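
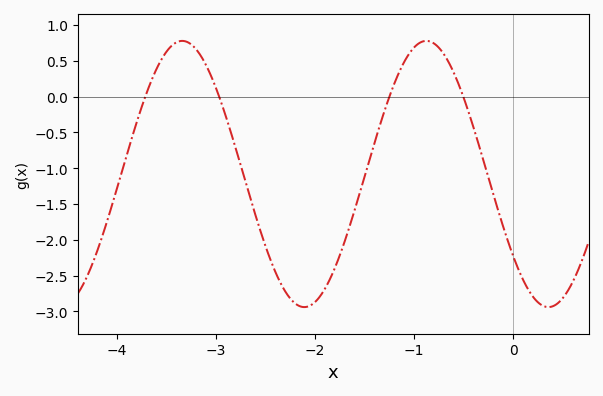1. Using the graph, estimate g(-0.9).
0.8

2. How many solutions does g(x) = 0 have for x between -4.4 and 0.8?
4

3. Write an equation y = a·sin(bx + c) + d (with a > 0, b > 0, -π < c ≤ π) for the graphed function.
y = 1.86sin(2.5x - 2.5) - 1.08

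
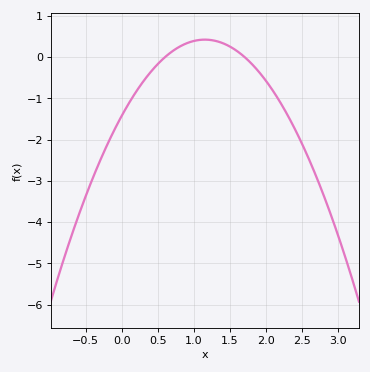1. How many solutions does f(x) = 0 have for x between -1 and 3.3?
2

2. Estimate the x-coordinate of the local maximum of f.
1.15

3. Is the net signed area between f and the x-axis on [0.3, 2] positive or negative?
positive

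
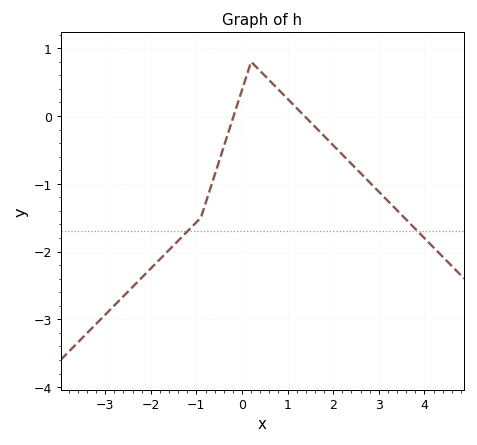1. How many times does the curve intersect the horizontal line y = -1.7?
2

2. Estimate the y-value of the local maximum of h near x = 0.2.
0.8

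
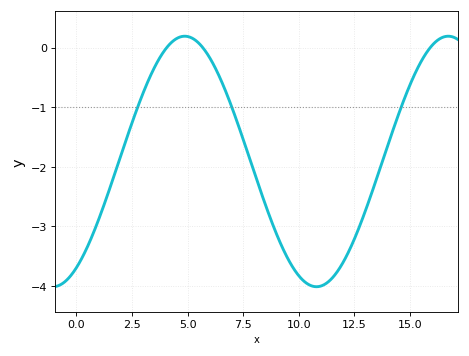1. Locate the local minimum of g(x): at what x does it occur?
11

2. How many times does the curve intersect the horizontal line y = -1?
3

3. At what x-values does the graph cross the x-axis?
4, 5.5, 16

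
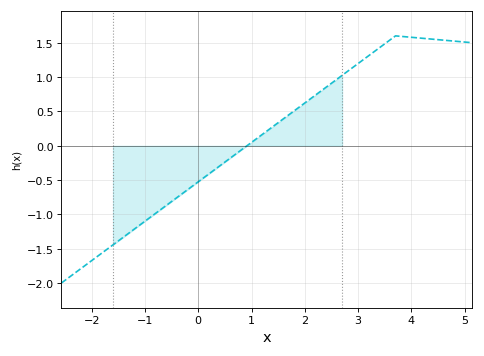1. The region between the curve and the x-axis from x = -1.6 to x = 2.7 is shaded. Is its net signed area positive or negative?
negative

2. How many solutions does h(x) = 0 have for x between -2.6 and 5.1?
1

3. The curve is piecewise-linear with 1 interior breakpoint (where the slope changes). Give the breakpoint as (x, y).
(3.7, 1.6)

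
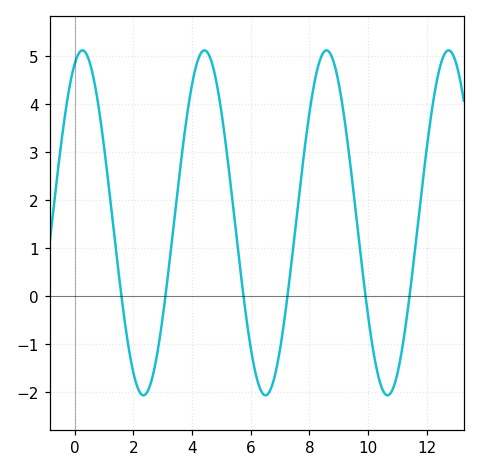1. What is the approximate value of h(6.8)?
-1.7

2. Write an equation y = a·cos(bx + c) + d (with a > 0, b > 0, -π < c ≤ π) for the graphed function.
y = 3.59cos(1.51x - 0.392) + 1.53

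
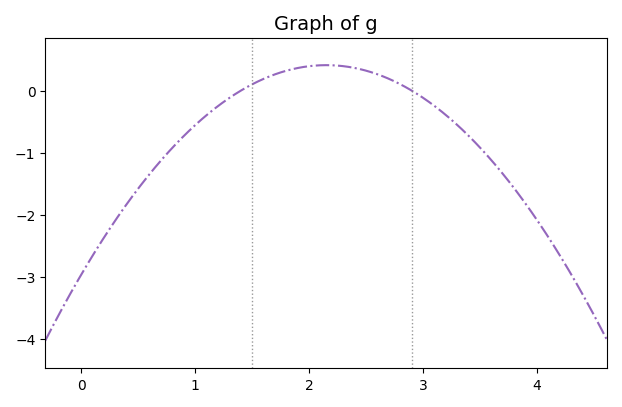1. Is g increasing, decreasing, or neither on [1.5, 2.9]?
neither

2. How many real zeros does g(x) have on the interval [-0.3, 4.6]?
2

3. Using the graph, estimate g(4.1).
-2.4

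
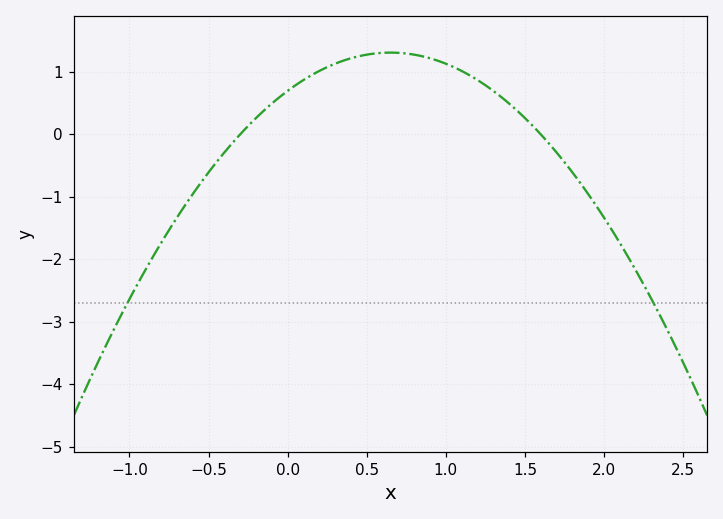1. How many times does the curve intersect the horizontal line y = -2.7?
2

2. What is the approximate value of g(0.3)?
1.1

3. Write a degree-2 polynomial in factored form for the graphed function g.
y = -1.45(x + 0.3)(x - 1.6)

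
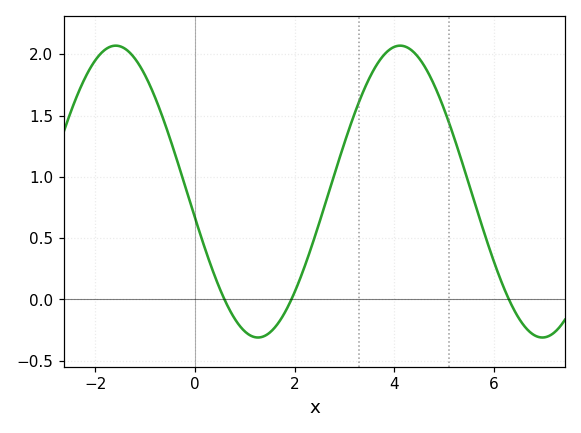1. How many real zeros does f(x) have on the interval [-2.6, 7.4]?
3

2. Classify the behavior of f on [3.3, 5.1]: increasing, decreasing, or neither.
neither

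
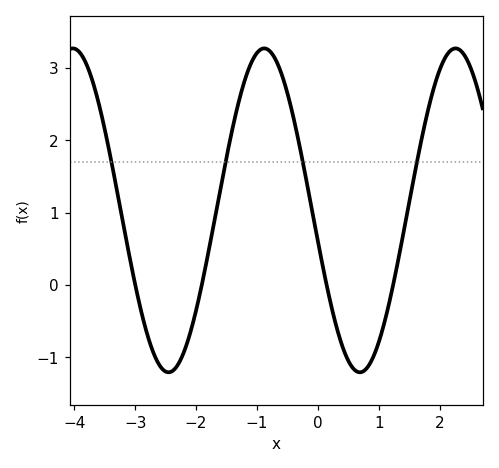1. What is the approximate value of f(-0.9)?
3.27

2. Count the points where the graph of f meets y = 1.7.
4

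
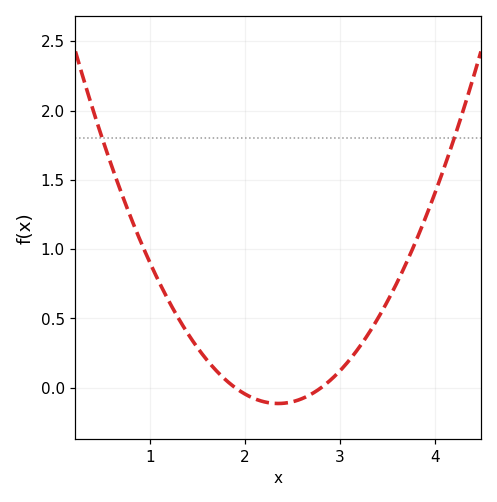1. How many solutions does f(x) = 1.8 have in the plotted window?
2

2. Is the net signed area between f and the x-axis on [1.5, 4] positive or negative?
positive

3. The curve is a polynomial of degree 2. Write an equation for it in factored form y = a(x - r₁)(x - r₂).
y = 0.56(x - 1.9)(x - 2.8)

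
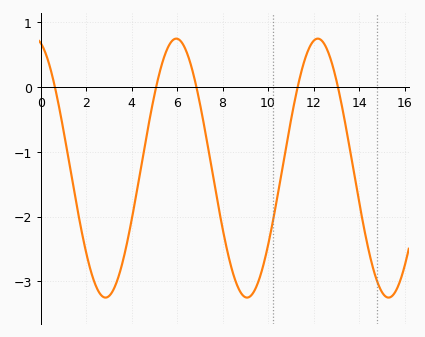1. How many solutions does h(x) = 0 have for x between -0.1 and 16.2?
5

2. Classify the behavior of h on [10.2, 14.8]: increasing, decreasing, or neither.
neither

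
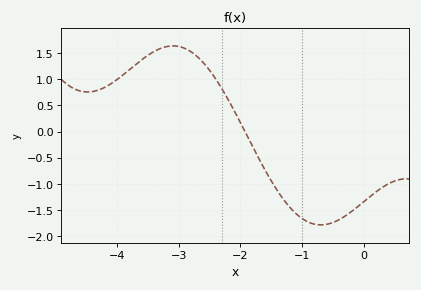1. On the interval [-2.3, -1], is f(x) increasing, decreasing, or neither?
decreasing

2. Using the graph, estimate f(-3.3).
1.6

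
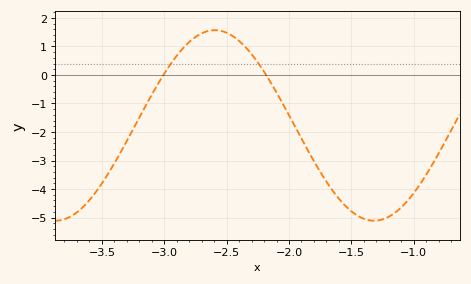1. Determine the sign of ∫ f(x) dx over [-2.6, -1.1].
negative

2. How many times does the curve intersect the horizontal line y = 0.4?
2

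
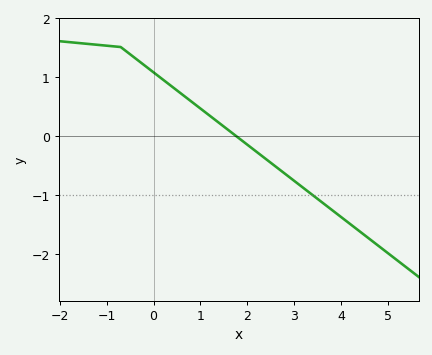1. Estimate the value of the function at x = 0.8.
0.6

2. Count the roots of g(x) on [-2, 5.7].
1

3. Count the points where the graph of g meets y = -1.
1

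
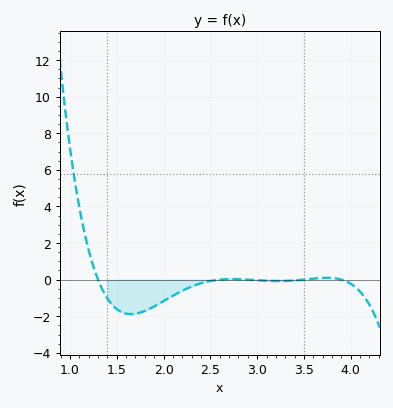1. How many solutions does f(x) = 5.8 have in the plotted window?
1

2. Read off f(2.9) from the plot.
0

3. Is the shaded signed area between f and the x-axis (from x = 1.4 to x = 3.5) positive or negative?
negative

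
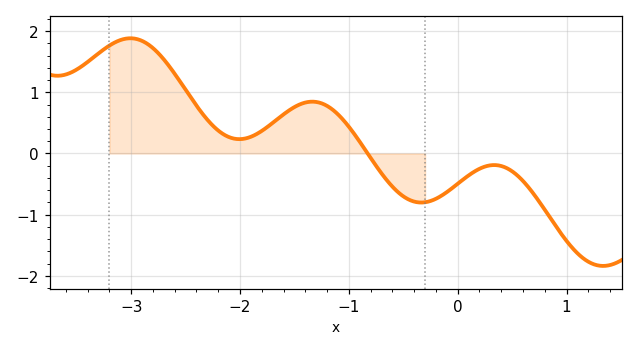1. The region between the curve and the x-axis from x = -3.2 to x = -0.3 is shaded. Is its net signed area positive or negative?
positive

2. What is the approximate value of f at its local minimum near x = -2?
0.25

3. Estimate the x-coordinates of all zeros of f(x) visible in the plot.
-0.8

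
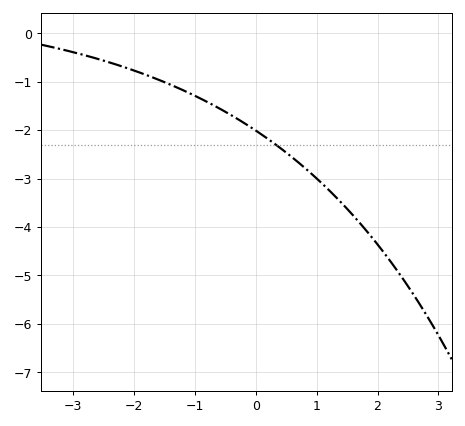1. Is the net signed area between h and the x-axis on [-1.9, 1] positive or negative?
negative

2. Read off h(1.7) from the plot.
-3.9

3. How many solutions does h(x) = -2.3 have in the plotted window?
1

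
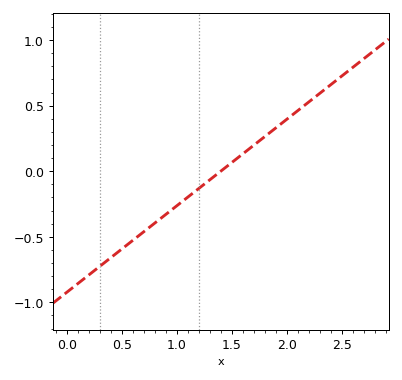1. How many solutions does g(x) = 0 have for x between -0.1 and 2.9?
1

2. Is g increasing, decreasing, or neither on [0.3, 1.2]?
increasing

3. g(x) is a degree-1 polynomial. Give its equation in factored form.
y = 0.66(x - 1.4)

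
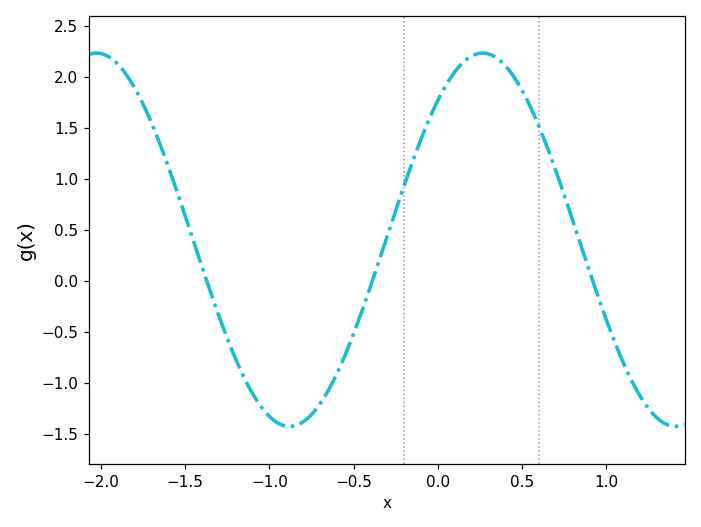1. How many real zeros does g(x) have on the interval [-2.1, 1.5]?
3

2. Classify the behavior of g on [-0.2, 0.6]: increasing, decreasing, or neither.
neither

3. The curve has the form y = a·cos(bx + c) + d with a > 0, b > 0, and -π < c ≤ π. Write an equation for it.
y = 1.83cos(2.7x - 0.73) + 0.4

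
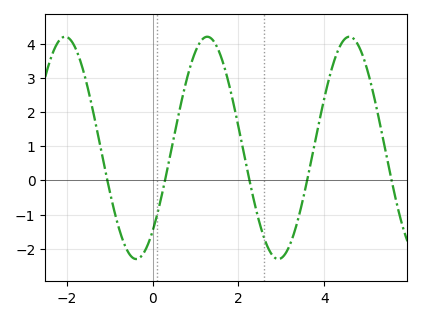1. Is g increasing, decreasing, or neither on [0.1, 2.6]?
neither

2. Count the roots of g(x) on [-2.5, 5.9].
5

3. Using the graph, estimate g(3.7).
0.6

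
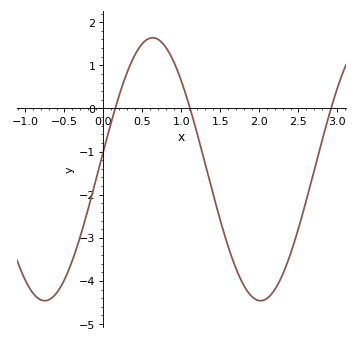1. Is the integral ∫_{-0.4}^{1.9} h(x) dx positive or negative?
negative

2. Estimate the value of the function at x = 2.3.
-3.8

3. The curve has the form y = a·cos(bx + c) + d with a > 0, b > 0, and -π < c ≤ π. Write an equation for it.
y = 3.05cos(2.3x - 1.4) - 1.41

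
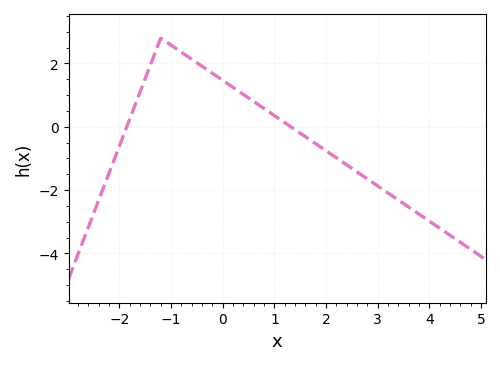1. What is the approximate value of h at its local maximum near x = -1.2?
2.8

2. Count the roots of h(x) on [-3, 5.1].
2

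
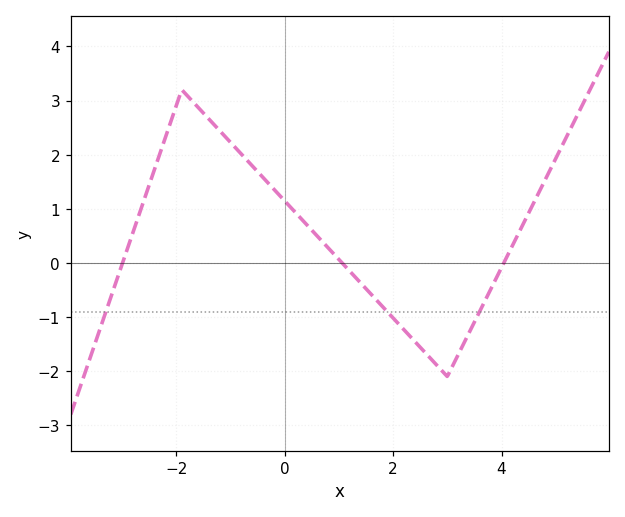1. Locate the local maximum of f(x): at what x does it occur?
-1.9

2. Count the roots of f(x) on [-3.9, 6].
3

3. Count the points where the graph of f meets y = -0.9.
3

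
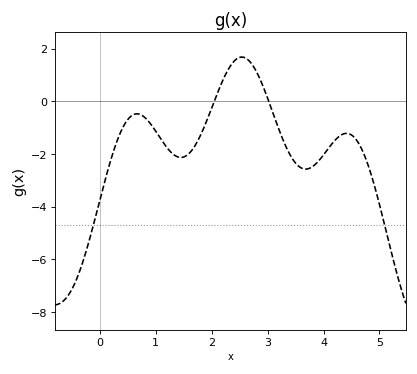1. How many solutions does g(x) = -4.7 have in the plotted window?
2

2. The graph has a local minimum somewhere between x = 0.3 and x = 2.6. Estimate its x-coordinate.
1.45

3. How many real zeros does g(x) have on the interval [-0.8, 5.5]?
2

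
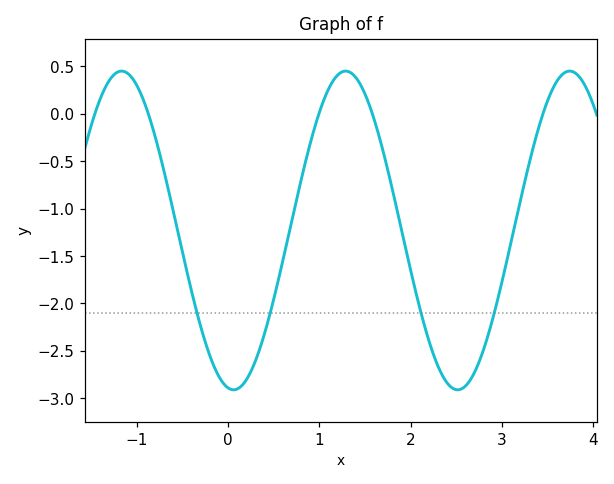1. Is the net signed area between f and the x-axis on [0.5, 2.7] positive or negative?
negative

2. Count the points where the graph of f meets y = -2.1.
4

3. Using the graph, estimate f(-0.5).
-1.45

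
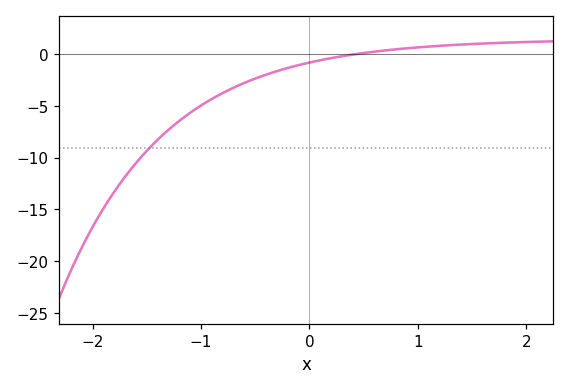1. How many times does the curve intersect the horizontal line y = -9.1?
1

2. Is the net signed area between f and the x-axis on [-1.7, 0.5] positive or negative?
negative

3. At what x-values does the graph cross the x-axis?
0.424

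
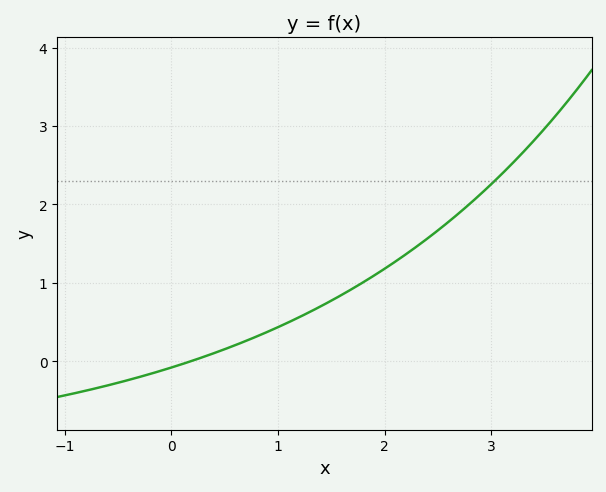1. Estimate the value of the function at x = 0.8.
0.3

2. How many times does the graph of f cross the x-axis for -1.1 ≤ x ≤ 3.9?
1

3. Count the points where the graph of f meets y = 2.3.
1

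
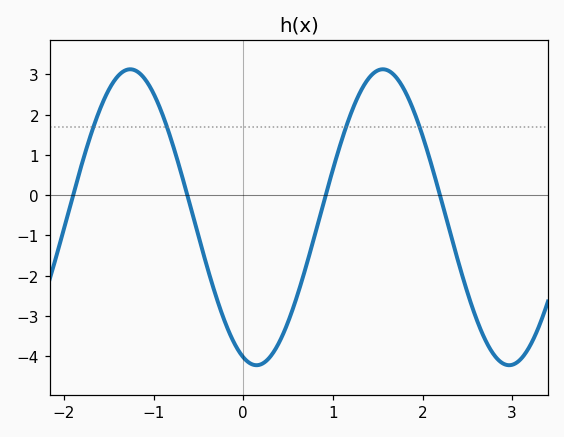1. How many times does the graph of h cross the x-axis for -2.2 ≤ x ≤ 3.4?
4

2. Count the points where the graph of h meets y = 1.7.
4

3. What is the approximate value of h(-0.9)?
2.01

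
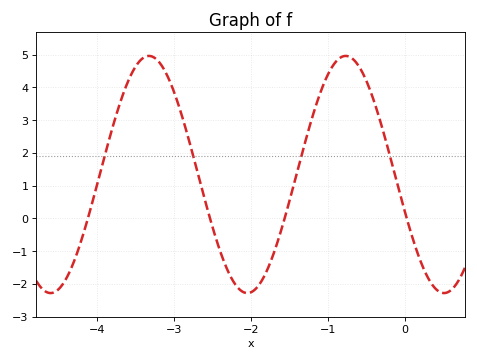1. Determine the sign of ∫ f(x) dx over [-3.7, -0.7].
positive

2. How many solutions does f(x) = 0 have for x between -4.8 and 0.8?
4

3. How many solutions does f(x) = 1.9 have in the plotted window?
4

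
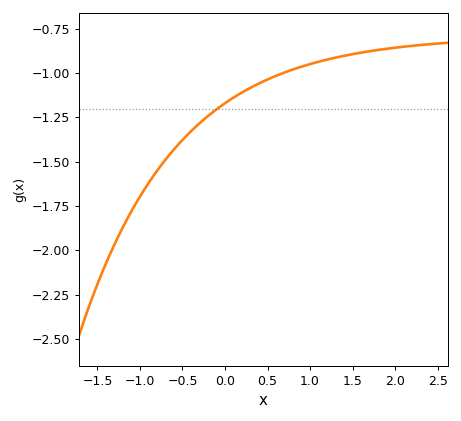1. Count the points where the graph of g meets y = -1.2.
1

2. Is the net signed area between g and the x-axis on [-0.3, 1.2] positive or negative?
negative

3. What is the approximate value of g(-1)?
-1.7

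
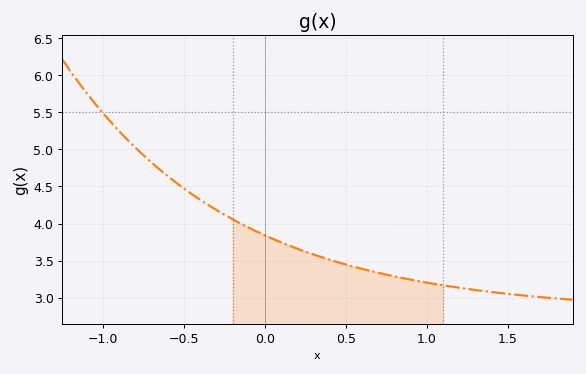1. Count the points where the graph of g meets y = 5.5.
1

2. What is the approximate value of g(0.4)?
3.5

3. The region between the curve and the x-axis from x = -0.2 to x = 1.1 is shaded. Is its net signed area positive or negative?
positive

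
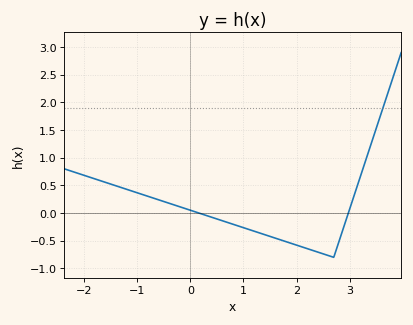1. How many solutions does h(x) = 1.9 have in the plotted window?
1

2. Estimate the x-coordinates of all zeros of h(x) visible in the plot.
0.164, 2.97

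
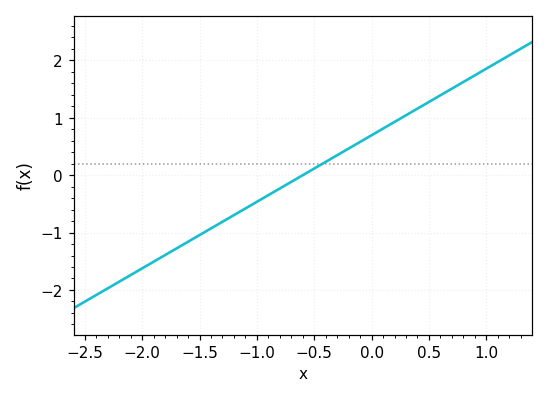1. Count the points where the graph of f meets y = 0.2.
1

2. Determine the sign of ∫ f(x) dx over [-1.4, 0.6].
positive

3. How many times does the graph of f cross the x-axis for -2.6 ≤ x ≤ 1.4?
1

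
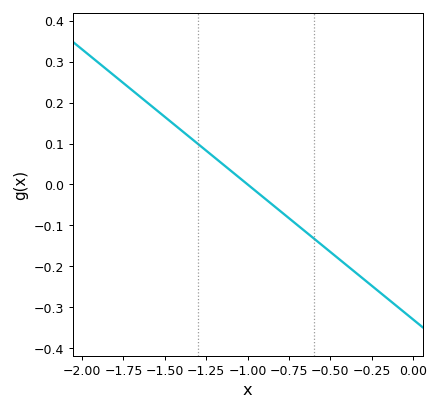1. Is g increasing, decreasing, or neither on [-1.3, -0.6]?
decreasing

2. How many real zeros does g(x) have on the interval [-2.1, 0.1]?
1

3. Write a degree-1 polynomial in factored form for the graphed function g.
y = -0.33(x + 1)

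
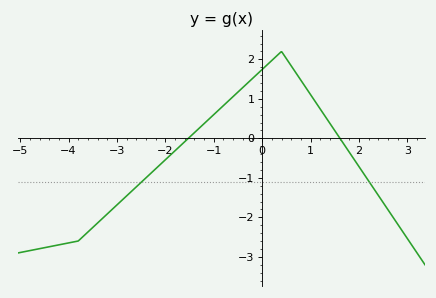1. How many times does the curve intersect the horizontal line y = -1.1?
2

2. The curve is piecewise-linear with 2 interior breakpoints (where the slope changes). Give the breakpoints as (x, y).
(-3.8, -2.6); (0.4, 2.2)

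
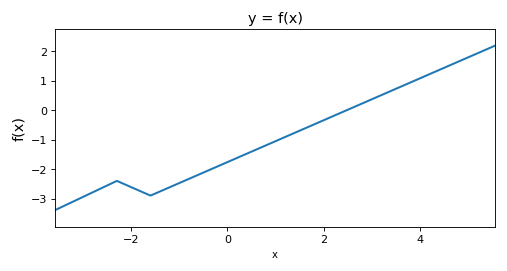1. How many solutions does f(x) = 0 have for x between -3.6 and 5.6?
1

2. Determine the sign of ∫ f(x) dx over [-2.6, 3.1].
negative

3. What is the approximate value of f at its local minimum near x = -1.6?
-2.9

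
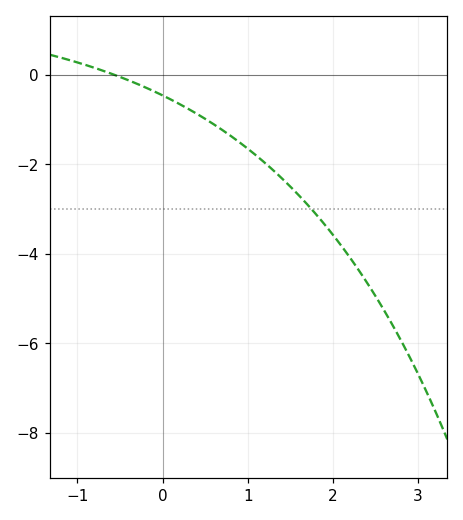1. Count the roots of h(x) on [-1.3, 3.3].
1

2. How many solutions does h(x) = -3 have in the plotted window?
1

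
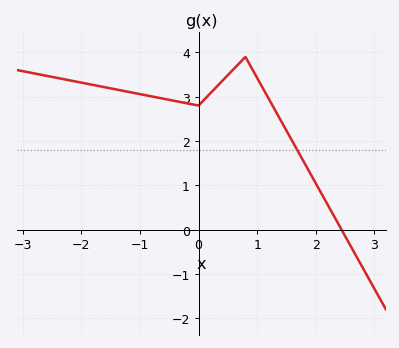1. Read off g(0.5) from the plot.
3.49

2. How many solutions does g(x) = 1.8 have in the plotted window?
1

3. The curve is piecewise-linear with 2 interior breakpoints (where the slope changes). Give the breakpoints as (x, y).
(0, 2.8); (0.8, 3.9)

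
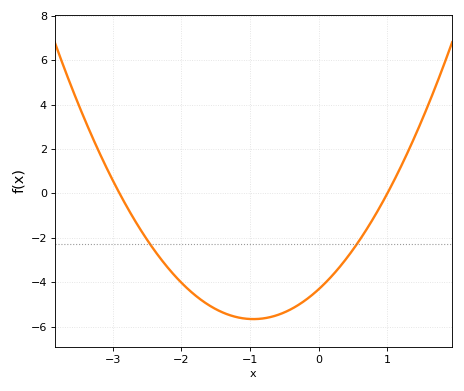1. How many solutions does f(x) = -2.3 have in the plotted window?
2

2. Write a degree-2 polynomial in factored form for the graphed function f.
y = 1.49(x + 2.9)(x - 1)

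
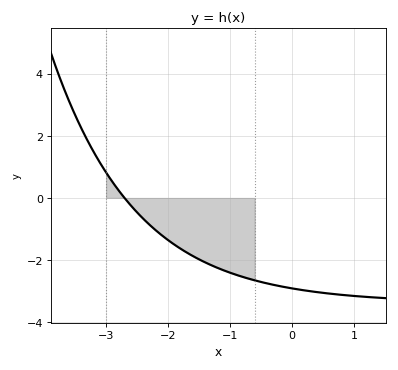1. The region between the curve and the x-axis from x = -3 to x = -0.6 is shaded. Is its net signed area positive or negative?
negative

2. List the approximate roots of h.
-2.7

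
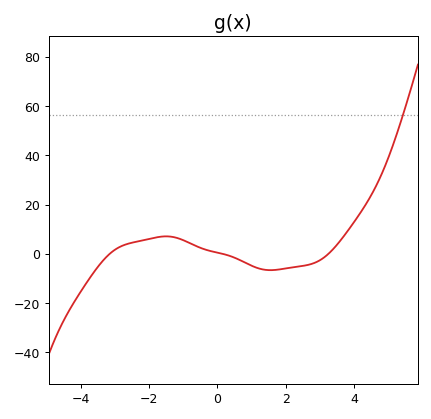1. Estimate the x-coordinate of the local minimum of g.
1.55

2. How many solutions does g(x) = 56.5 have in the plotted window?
1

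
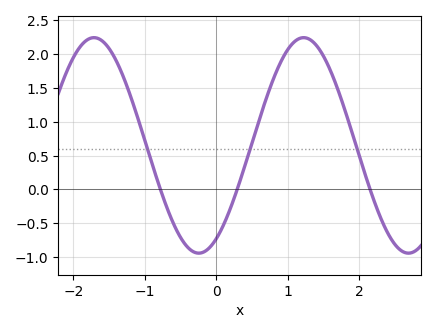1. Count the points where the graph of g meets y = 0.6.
3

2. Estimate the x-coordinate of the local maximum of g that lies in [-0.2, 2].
1.23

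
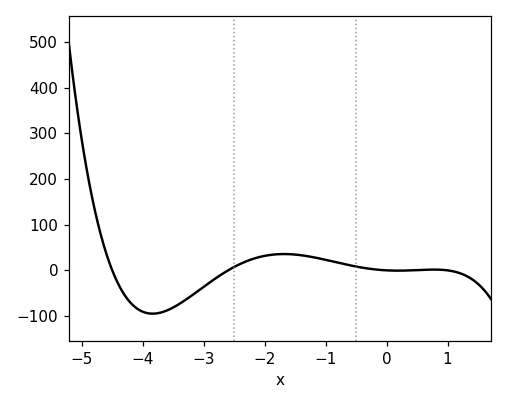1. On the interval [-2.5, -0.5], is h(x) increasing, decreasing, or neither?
neither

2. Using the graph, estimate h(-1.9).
30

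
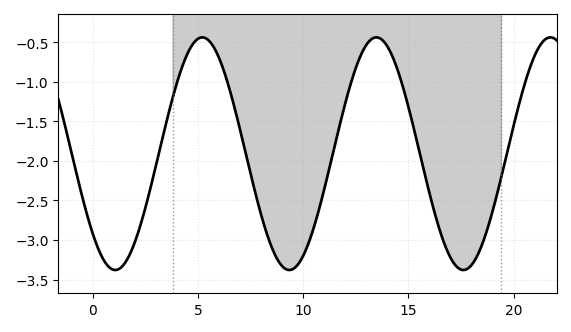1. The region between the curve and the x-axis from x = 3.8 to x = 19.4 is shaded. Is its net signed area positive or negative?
negative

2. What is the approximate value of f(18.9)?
-2.73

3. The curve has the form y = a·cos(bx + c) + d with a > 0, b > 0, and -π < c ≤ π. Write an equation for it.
y = 1.47cos(0.76x + 2.32) - 1.91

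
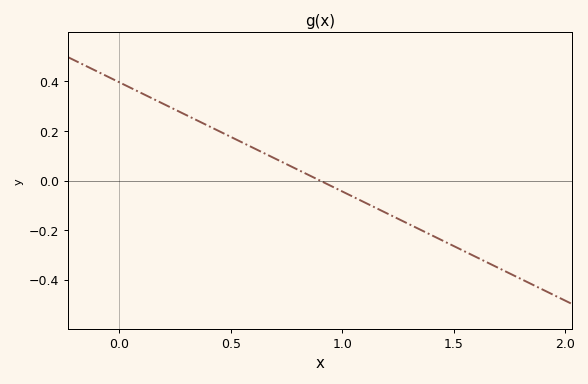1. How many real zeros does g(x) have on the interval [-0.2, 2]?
1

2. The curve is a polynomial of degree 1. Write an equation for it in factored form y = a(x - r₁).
y = -0.44(x - 0.9)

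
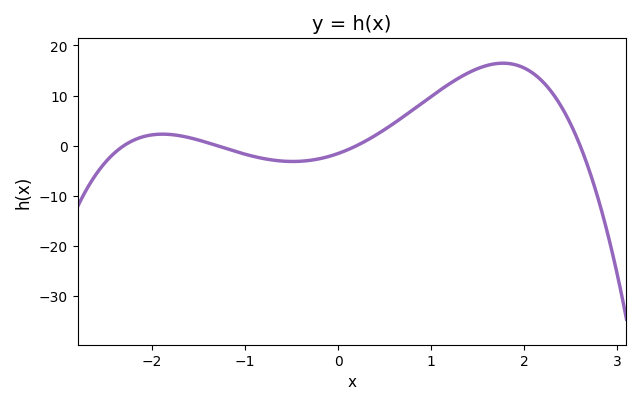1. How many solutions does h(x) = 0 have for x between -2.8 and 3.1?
4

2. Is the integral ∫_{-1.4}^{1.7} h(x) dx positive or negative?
positive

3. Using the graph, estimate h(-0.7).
-2.88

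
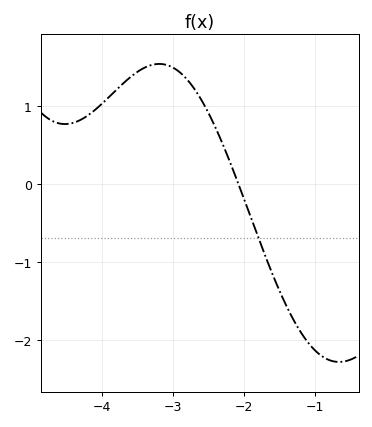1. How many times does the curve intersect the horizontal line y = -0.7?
1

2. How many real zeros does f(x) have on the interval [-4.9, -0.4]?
1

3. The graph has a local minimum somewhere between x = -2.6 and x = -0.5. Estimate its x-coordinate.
-0.662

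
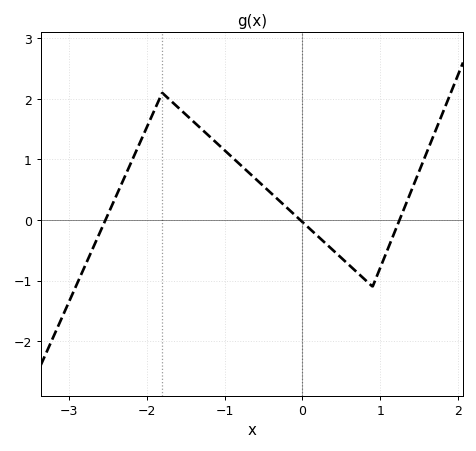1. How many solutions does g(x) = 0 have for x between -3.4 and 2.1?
3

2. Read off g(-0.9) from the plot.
1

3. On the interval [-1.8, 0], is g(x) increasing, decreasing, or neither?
decreasing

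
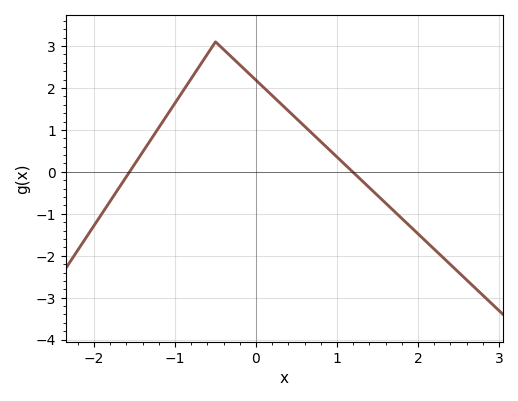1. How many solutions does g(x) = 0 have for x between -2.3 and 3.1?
2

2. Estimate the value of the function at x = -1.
1.6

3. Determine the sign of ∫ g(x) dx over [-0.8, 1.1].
positive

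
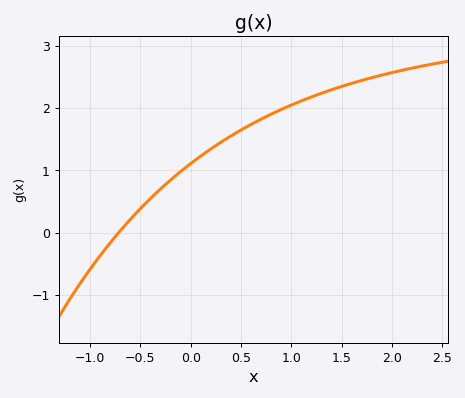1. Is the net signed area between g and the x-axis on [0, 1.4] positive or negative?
positive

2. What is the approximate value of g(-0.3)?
0.7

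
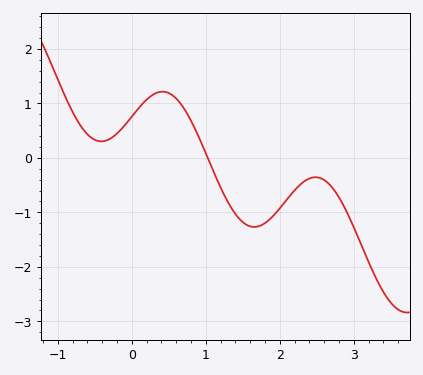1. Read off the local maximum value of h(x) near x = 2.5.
-0.4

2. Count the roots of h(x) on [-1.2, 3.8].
1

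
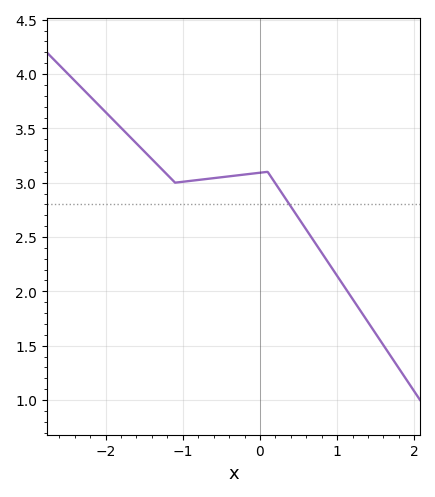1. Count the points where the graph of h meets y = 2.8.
1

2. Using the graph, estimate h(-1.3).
3.14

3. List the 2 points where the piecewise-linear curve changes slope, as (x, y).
(-1.1, 3); (0.1, 3.1)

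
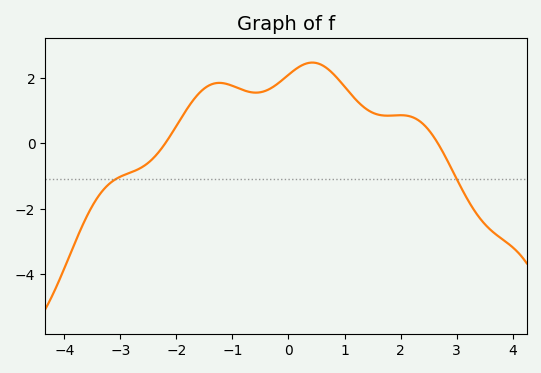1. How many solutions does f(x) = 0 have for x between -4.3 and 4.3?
2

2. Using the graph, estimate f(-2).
0.6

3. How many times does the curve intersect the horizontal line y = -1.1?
2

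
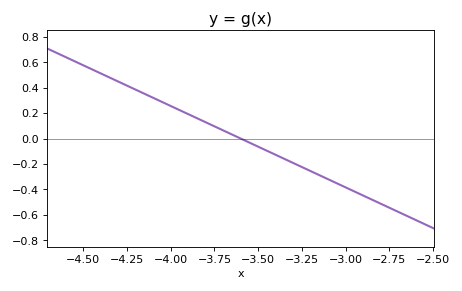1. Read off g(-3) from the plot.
-0.38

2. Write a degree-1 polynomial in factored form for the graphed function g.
y = -0.64(x + 3.6)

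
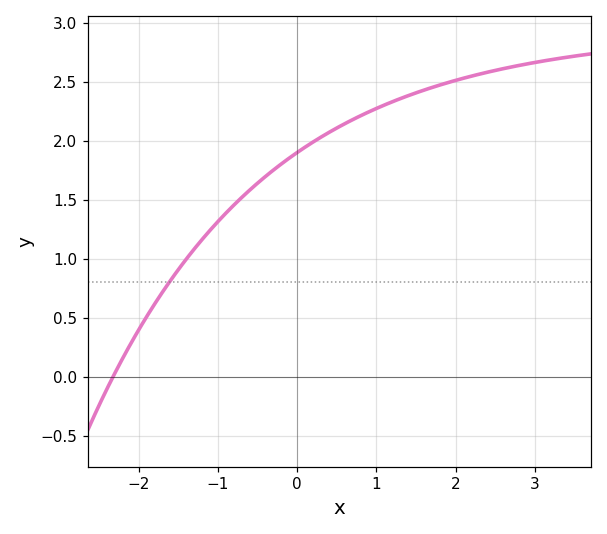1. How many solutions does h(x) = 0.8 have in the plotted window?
1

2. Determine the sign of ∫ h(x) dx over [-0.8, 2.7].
positive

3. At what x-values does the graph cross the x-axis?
-2.3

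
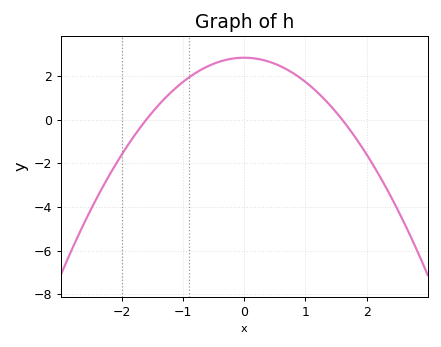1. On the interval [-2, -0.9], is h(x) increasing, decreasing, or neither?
increasing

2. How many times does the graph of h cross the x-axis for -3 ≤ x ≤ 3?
2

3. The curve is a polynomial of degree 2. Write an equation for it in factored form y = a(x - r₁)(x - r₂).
y = -1.11(x + 1.6)(x - 1.6)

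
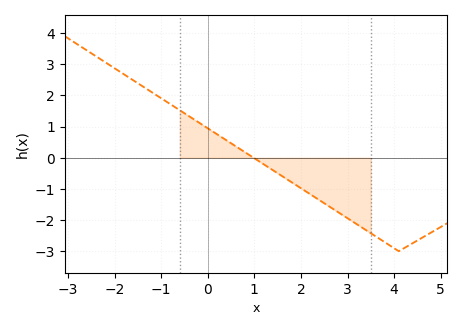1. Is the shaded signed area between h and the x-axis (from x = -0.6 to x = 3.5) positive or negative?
negative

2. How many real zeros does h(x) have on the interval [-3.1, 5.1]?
1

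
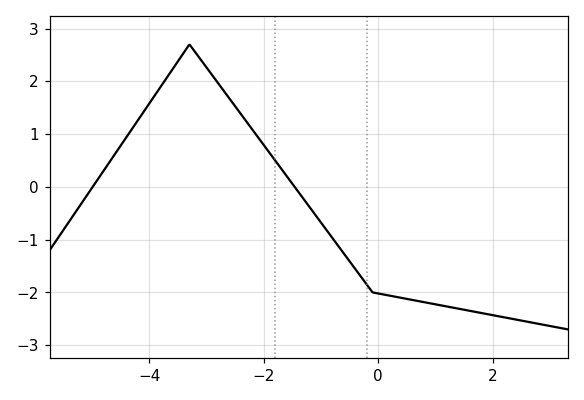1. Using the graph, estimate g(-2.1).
0.9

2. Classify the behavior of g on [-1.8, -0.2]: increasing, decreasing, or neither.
decreasing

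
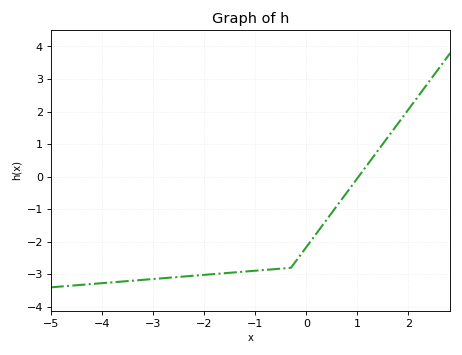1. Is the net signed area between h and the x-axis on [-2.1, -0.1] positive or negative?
negative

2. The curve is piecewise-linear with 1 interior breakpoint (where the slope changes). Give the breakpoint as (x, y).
(-0.3, -2.8)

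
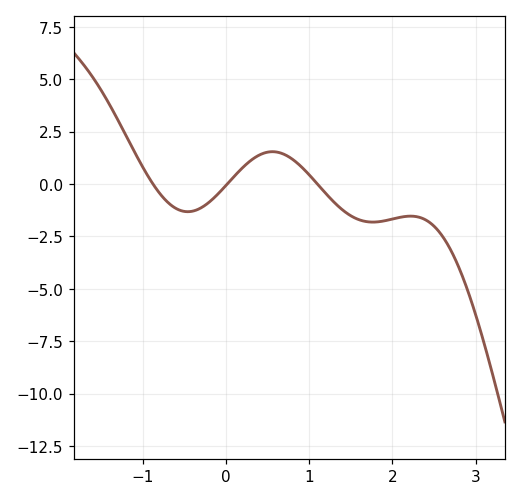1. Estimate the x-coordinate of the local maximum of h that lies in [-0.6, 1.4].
0.6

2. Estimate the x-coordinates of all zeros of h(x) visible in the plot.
-0.9, 0, 1.1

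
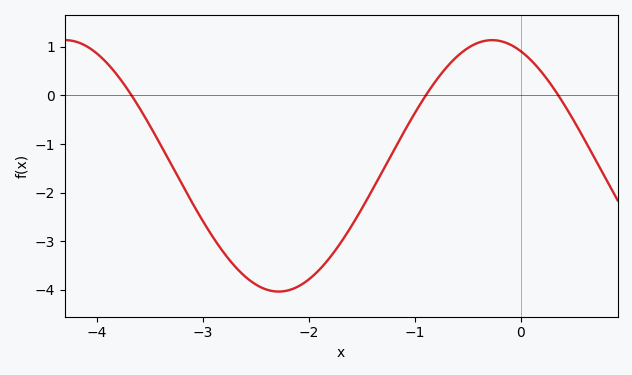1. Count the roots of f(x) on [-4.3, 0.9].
3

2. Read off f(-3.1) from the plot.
-2.2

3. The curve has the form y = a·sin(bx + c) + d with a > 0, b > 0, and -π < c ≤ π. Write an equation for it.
y = 2.59sin(1.56x + 1.99) - 1.45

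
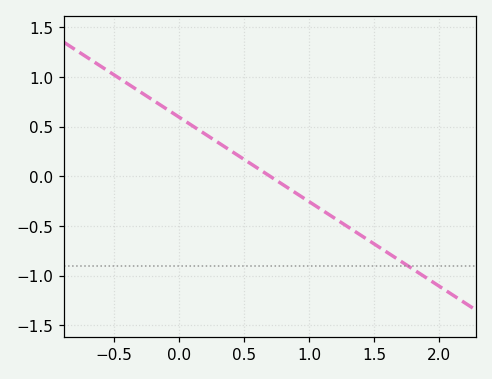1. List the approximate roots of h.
0.7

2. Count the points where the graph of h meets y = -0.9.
1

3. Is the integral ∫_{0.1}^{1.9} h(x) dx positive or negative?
negative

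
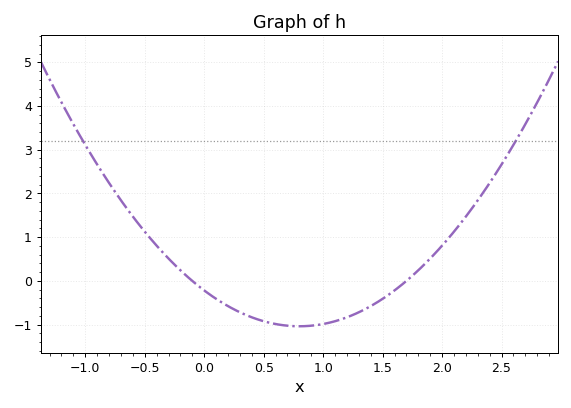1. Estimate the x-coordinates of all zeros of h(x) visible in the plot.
-0.1, 1.7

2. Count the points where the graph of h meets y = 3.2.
2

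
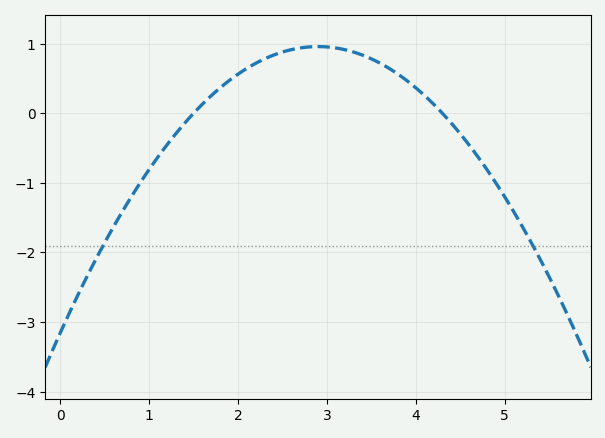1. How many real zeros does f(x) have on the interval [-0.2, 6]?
2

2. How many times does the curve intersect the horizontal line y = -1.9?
2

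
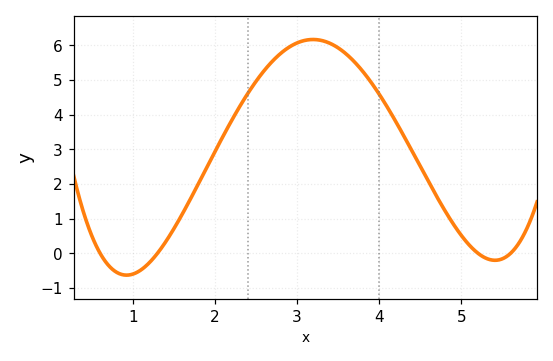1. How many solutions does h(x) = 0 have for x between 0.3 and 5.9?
4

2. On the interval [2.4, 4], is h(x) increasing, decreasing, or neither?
neither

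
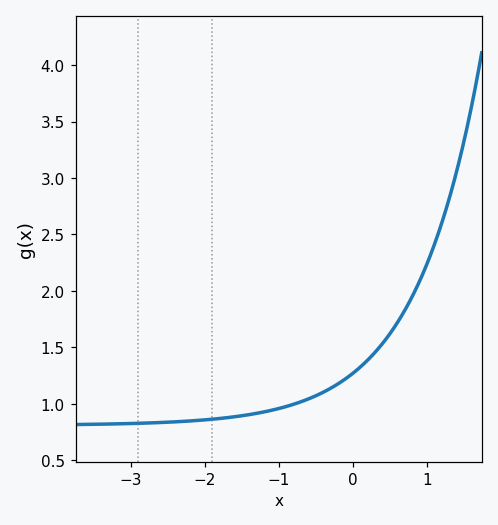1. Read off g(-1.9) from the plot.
0.85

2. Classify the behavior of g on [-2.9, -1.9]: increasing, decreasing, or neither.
increasing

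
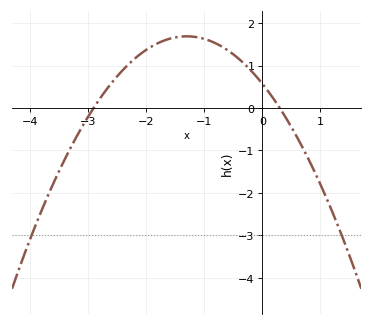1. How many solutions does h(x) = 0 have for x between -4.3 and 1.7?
2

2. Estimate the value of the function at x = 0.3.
0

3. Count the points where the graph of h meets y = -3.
2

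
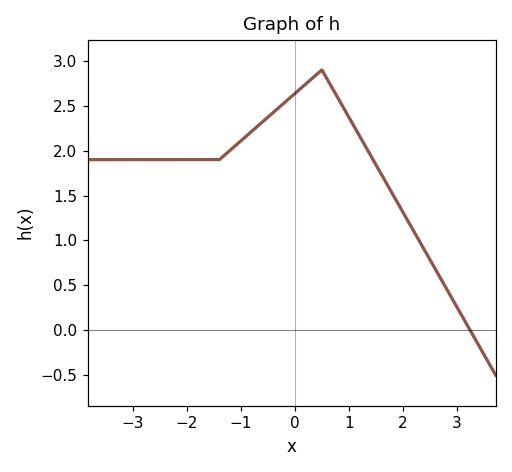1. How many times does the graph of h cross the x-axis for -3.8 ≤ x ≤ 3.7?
1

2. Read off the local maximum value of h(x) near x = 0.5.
2.9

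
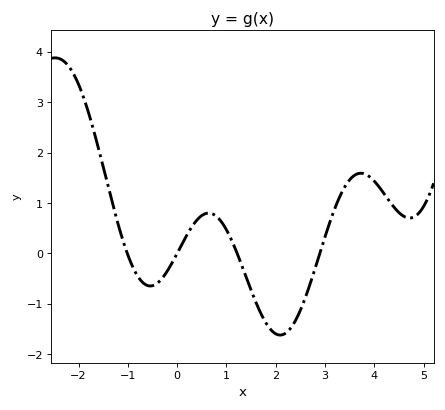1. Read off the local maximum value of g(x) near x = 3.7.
1.6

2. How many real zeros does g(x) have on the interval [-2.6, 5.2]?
4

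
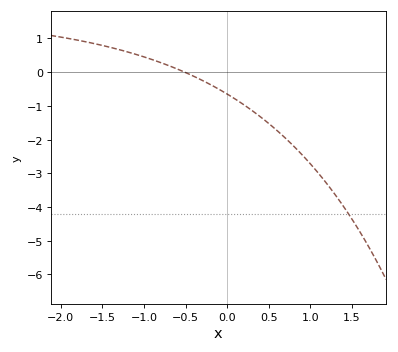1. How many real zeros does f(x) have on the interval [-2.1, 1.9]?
1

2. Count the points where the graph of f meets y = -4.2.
1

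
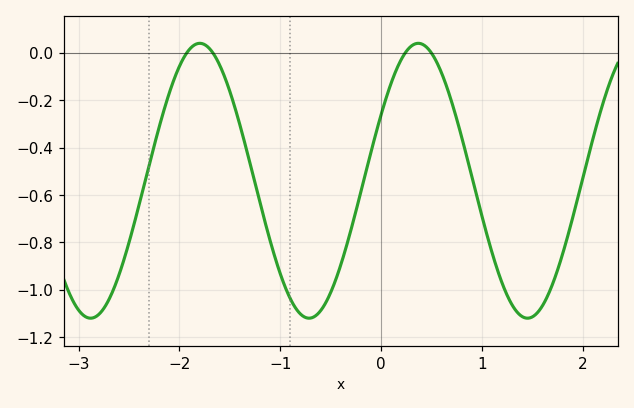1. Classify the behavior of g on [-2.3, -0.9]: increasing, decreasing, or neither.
neither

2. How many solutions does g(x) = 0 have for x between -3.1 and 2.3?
4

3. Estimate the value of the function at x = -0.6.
-1.08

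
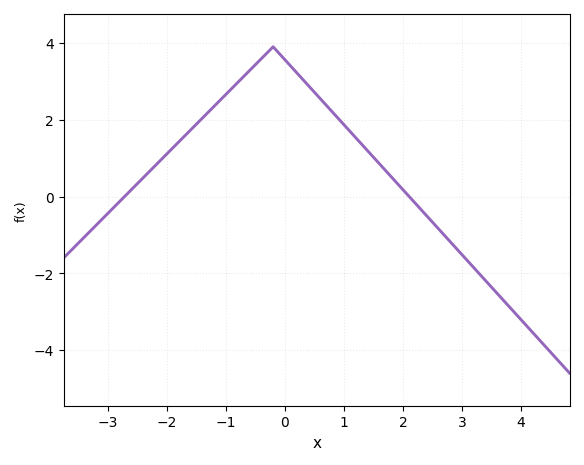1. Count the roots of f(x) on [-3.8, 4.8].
2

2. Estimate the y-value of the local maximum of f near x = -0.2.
3.8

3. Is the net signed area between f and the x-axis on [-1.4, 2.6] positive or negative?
positive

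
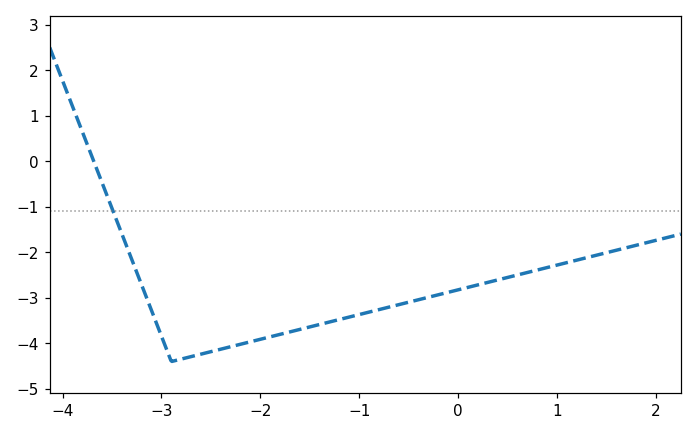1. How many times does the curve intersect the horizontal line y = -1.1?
1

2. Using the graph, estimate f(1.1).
-2.2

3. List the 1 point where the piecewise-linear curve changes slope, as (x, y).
(-2.9, -4.4)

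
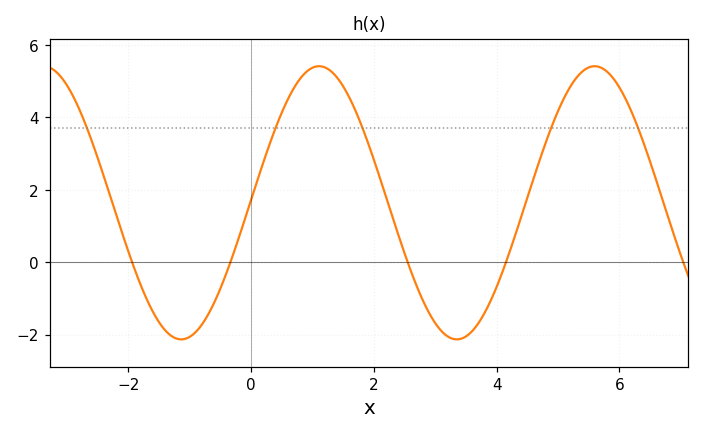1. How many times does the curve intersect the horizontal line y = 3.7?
5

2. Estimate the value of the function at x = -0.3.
0.2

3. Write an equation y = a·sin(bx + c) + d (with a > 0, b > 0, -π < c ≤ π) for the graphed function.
y = 3.77sin(1.4x + 0.02) + 1.64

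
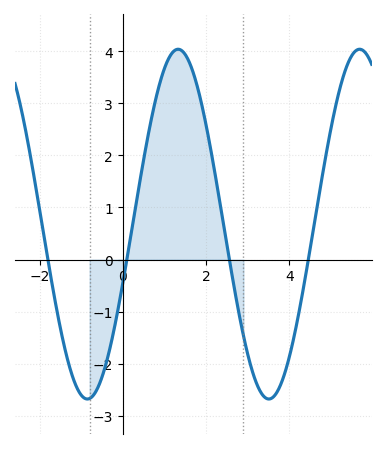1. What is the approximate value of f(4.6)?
0.677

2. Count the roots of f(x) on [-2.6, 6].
4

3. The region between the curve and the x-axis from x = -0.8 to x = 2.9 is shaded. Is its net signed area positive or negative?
positive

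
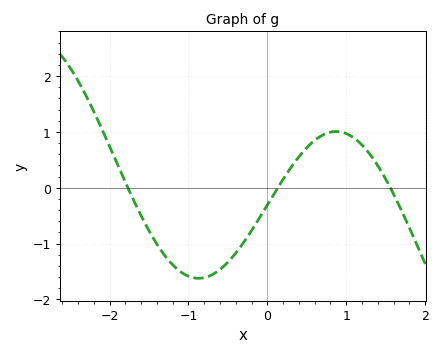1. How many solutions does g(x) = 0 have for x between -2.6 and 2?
3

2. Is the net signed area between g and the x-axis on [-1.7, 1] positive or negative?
negative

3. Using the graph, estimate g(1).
1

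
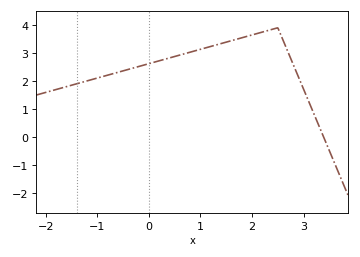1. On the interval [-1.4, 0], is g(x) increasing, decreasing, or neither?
increasing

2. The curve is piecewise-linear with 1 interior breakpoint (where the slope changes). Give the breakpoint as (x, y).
(2.5, 3.9)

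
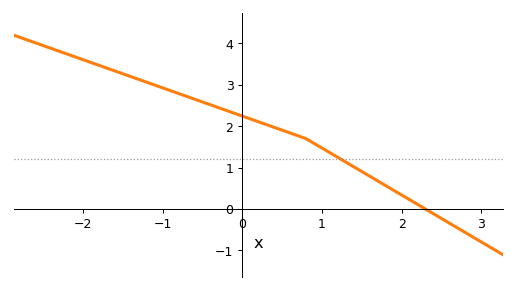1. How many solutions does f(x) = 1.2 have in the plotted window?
1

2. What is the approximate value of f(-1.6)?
3.3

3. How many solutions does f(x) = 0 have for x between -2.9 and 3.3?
1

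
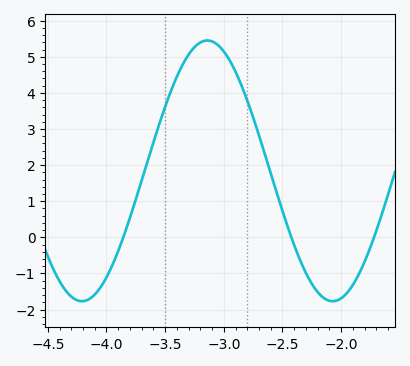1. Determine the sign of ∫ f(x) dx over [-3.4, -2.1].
positive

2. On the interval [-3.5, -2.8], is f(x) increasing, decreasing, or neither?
neither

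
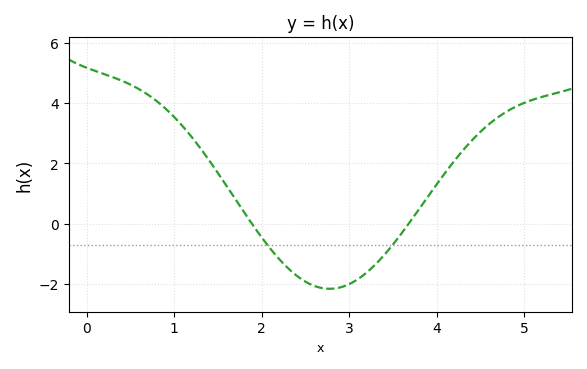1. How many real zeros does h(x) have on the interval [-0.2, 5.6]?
2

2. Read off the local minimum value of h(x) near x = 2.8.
-2.17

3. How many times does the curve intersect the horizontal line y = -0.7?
2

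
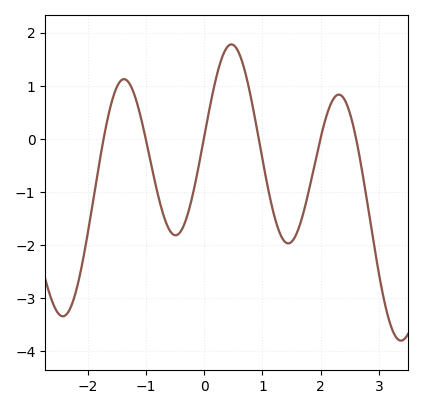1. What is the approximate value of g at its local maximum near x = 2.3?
0.8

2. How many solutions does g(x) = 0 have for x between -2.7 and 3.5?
6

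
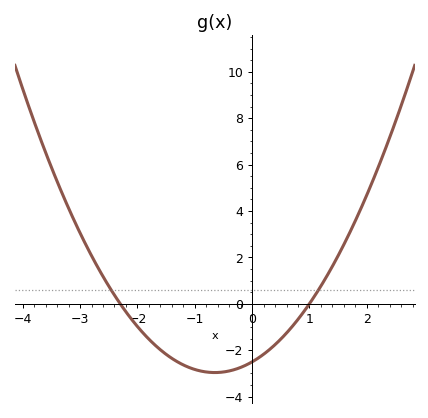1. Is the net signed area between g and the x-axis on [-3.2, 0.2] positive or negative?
negative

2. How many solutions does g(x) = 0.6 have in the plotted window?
2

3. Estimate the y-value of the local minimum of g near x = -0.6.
-2.97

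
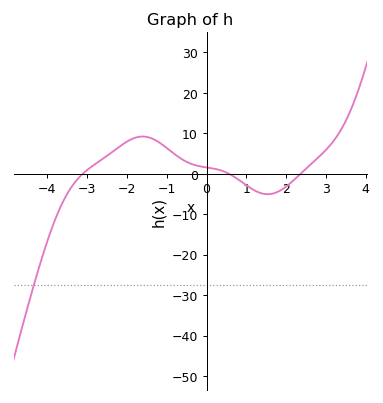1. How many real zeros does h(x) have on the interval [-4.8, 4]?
3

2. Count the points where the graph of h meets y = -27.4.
1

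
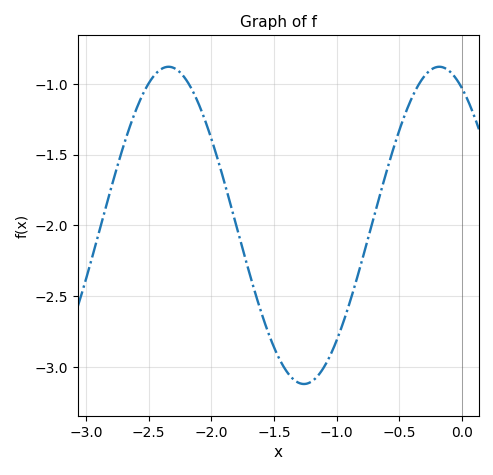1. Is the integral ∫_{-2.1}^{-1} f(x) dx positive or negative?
negative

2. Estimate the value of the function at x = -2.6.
-1.18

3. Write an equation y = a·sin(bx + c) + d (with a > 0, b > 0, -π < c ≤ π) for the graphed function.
y = 1.12sin(2.91x + 2.1) - 2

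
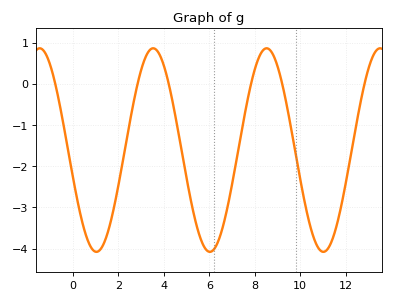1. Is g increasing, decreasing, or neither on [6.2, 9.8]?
neither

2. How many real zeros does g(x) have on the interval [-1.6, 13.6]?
6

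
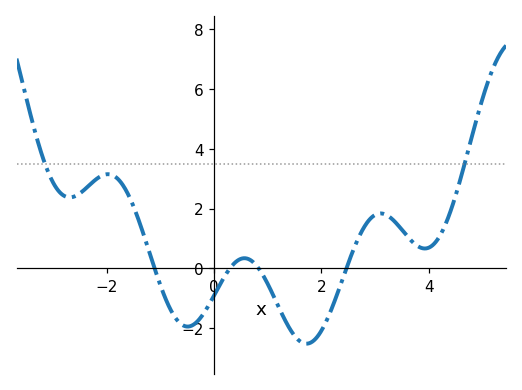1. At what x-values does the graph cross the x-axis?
-1.2, 0.2, 0.8, 2.4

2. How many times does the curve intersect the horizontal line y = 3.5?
2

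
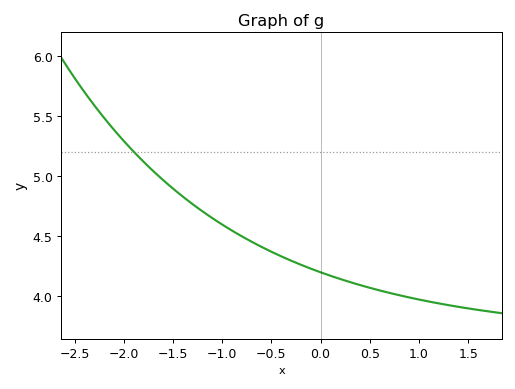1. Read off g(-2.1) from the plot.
5.39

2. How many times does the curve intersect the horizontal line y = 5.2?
1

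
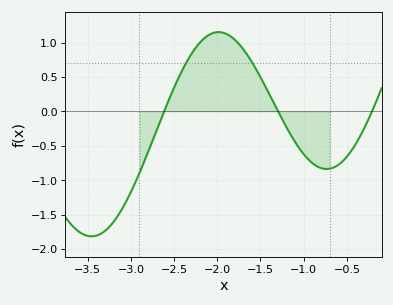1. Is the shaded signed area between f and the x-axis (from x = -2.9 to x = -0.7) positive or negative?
positive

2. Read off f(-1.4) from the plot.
0.25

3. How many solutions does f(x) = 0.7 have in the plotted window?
2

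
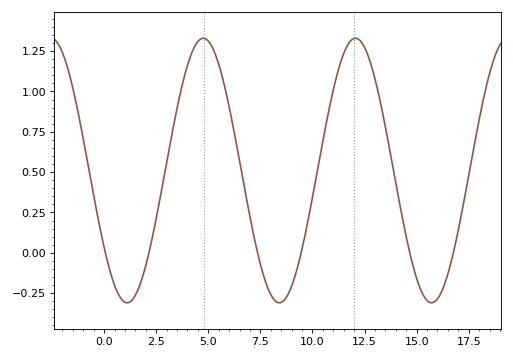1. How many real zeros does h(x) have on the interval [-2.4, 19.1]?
6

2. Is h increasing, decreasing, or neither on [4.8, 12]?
neither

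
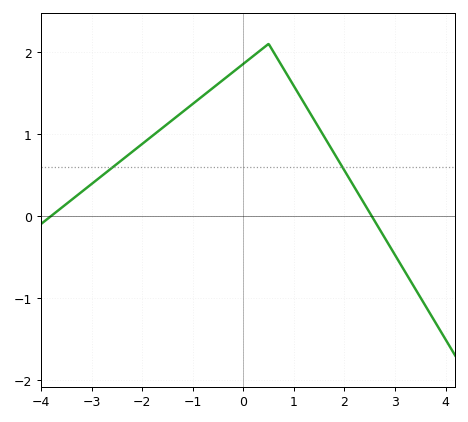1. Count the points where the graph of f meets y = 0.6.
2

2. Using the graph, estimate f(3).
-0.475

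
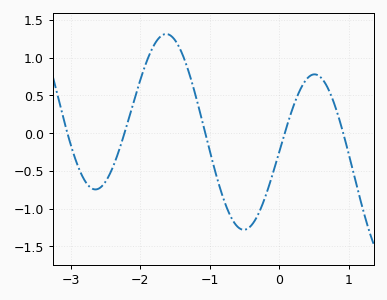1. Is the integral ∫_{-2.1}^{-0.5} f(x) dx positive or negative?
positive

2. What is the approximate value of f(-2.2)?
0.1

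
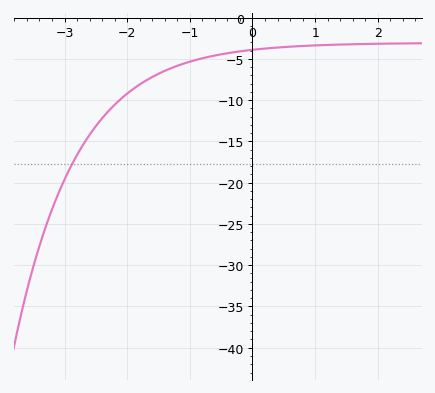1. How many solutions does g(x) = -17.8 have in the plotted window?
1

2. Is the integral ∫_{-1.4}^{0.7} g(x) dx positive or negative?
negative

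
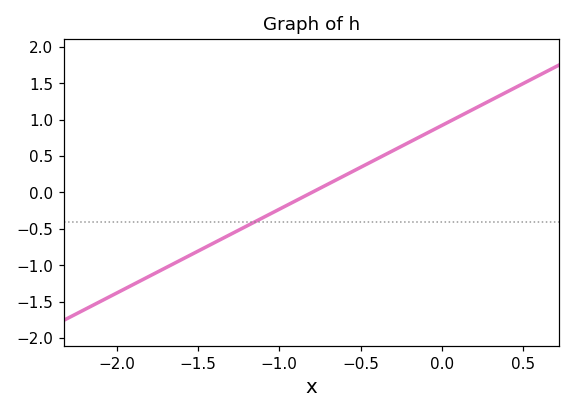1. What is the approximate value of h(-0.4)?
0.46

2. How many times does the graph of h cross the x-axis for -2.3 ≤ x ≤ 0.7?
1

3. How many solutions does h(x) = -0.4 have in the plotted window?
1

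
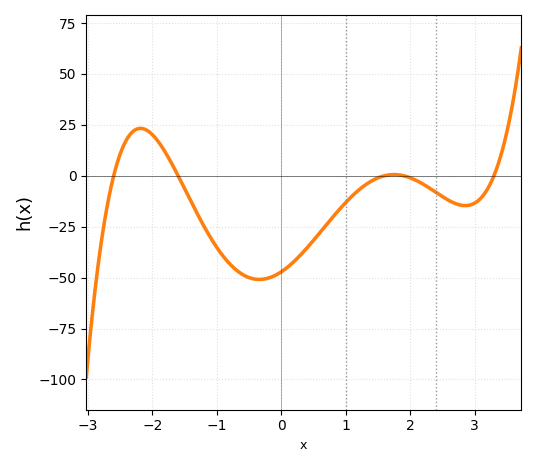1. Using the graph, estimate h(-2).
20.2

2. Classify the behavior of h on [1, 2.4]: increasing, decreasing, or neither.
neither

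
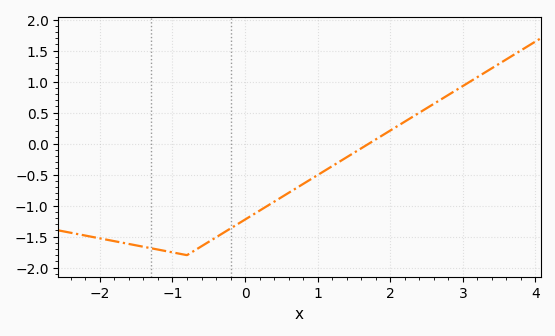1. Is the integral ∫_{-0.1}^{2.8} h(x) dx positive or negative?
negative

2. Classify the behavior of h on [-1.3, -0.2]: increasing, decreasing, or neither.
neither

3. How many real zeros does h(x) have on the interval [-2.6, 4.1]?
1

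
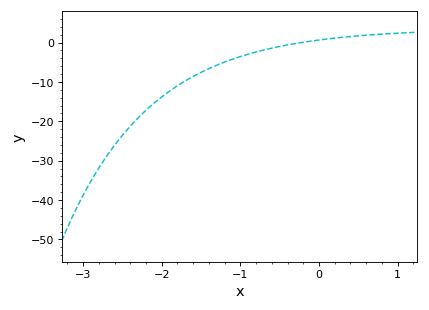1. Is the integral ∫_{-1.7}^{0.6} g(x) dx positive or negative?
negative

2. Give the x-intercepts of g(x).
-0.2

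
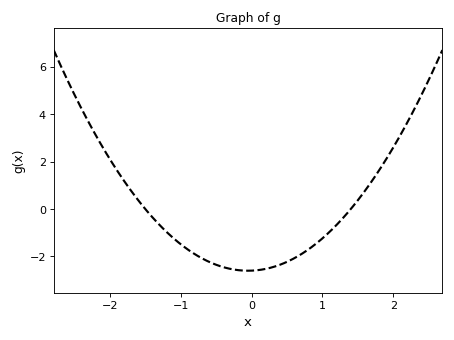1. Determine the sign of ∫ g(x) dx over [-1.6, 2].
negative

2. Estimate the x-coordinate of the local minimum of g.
-0.05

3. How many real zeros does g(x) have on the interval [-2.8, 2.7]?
2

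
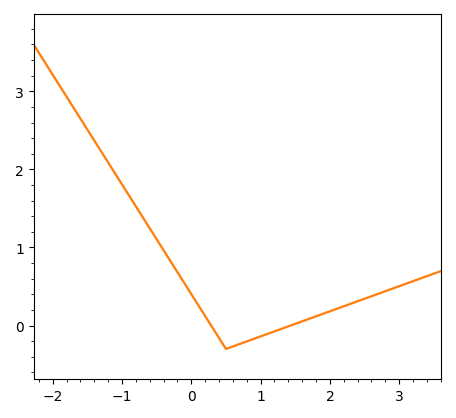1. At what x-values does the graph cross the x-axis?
0.3, 1.4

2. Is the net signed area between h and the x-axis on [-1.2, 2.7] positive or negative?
positive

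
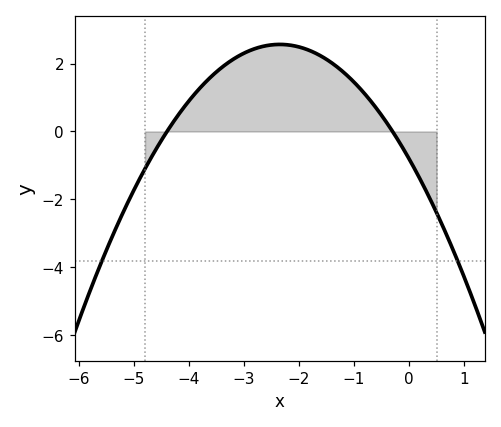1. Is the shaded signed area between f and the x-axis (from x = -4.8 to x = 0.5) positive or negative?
positive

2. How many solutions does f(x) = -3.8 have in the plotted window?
2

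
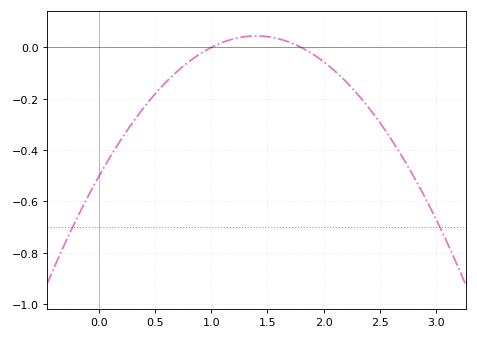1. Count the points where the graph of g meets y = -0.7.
2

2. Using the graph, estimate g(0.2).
-0.36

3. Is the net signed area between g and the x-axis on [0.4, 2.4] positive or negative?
negative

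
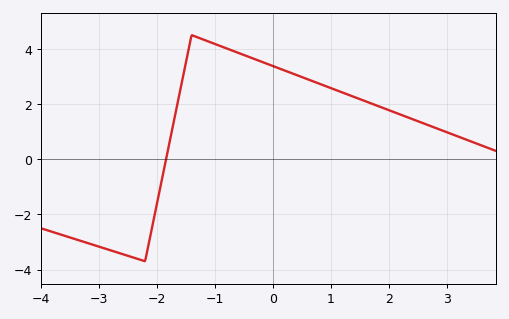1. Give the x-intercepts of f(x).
-1.8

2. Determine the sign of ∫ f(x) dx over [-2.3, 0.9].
positive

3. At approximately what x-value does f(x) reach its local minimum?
-2.2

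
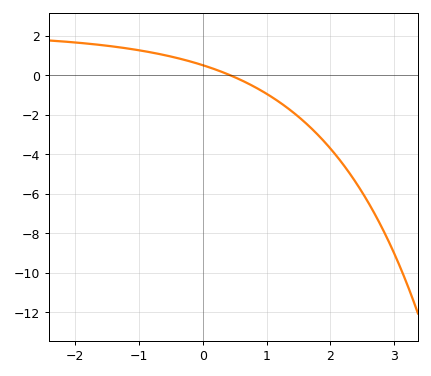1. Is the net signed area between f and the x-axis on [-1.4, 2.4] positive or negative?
negative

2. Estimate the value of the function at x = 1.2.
-1.36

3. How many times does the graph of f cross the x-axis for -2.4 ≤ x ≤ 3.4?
1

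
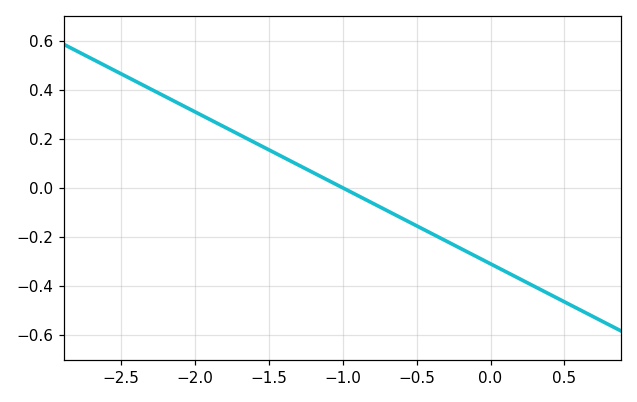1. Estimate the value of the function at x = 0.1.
-0.341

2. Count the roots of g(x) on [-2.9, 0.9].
1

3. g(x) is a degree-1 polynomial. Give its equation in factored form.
y = -0.31(x + 1)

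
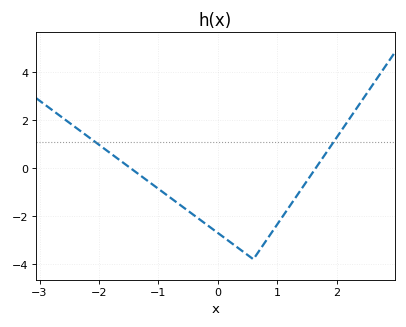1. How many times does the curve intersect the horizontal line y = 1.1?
2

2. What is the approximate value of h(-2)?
0.967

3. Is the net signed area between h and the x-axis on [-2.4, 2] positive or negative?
negative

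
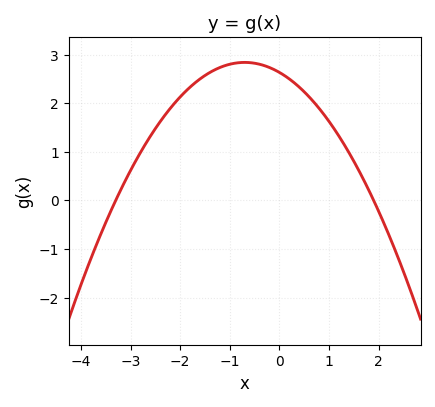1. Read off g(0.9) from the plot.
1.8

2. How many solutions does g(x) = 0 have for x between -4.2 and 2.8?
2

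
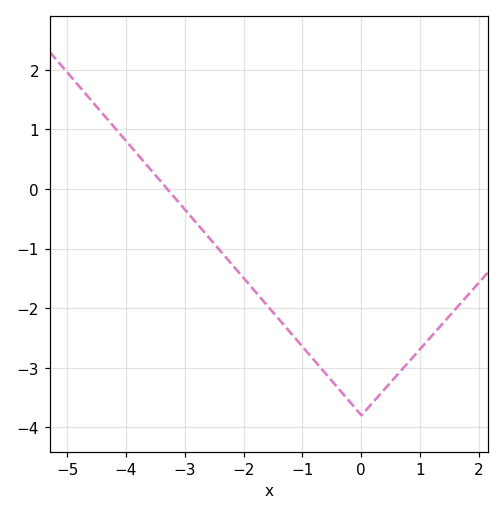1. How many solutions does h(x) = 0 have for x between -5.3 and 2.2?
1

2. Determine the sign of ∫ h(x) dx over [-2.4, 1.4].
negative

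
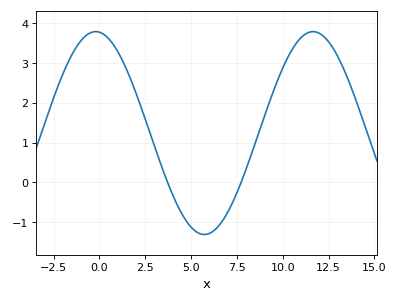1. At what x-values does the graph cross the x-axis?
3.5, 7.5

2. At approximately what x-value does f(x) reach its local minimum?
5.5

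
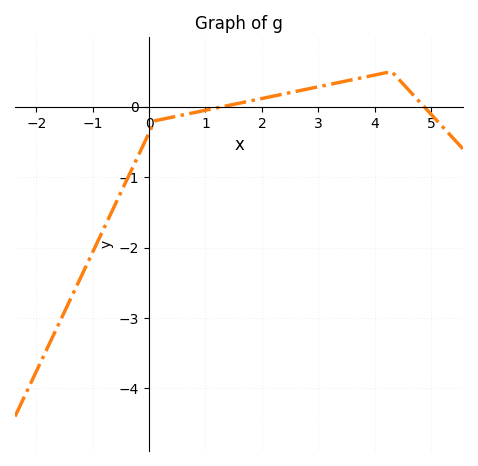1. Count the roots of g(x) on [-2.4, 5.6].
2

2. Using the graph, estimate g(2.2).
0.15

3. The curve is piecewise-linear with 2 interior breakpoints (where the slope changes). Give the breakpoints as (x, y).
(0.1, -0.2); (4.3, 0.5)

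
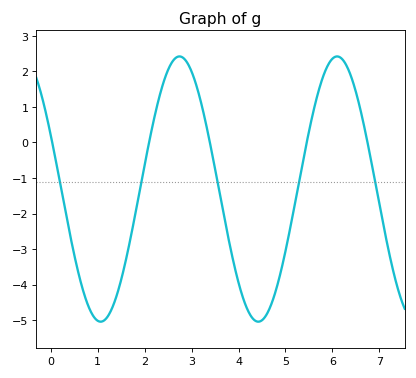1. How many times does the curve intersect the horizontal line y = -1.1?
5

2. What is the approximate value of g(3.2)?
1.1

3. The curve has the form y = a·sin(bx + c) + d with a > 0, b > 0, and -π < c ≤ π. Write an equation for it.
y = 3.73sin(1.9x + 2.7) - 1.31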